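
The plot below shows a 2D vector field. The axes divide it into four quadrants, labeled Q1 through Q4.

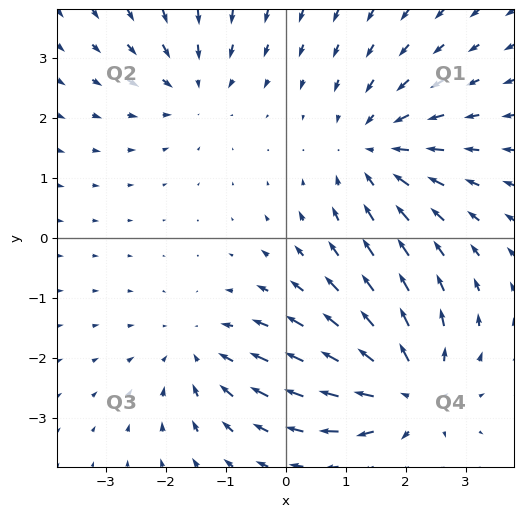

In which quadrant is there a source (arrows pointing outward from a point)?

Q4

The source sits at approximately (2.1, -2.6), which lies in quadrant Q4. The divergence there is about +5, positive as expected for a source.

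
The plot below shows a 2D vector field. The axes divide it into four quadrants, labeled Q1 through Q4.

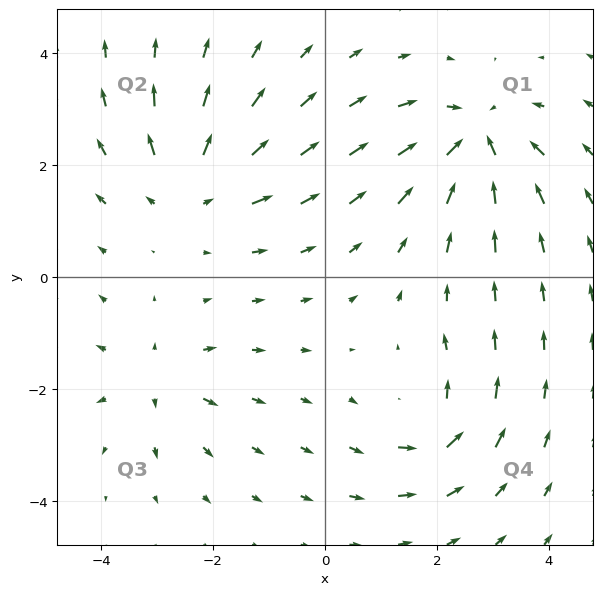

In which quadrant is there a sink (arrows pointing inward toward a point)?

Q1

The sink sits at approximately (2.7, 2.5), which lies in quadrant Q1. The divergence there is about -5, negative as expected for a sink.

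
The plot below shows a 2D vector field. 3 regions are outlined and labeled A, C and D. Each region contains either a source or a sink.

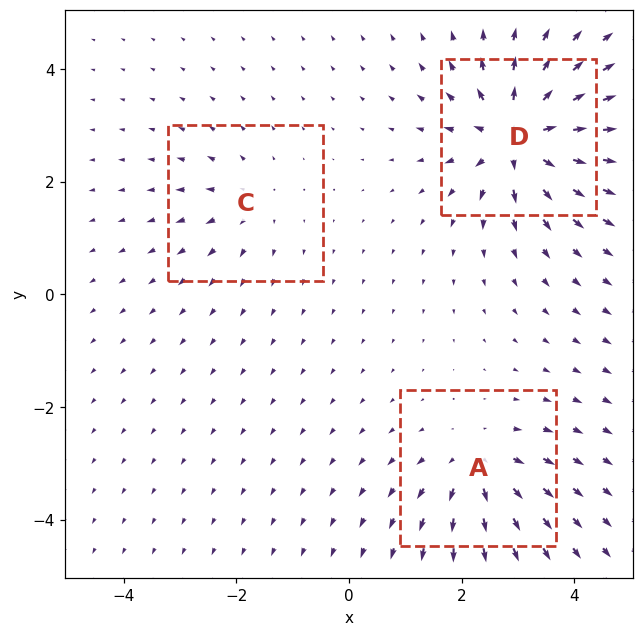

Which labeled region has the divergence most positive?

Divergence at each region's feature centre — A: about +4, C: about +3, D: about +6. Region D is most positive.

D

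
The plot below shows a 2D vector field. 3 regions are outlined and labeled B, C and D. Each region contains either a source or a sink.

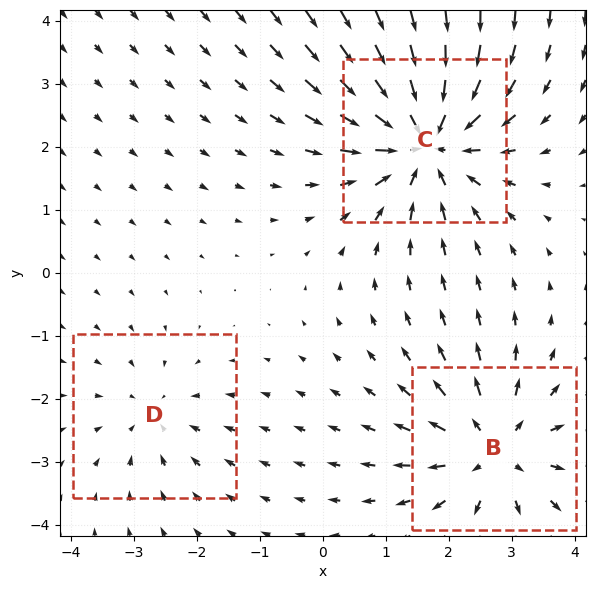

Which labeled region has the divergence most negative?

Divergence at each region's feature centre — B: about +4, C: about -5, D: about -2. Region C is most negative.

C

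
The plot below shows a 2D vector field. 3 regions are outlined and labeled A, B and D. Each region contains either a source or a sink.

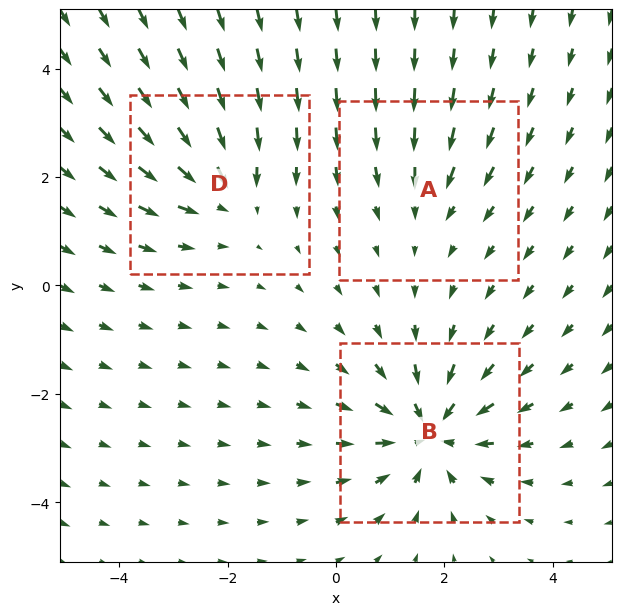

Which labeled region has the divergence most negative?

Divergence at each region's feature centre — A: about -2, B: about -5, D: about -3. Region B is most negative.

B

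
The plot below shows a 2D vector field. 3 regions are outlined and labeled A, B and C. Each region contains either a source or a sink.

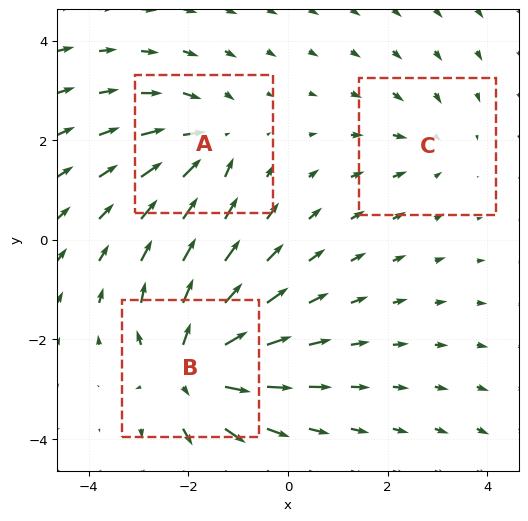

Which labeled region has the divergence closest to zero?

C

Divergence at each region's feature centre — A: about -3, B: about +5, C: about -2. Region C is closest to zero.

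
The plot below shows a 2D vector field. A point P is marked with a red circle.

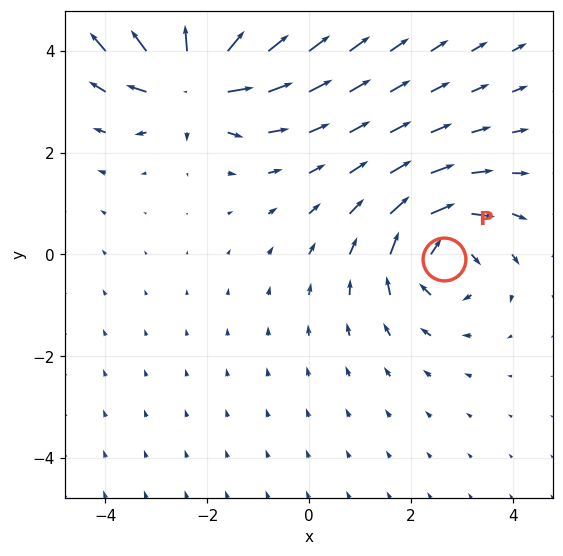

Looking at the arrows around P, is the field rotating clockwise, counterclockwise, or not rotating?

clockwise

Near P at (2.7, -0.1) the arrows circulate clockwise. The curl (z-component) there is about -5; negative curl means clockwise rotation.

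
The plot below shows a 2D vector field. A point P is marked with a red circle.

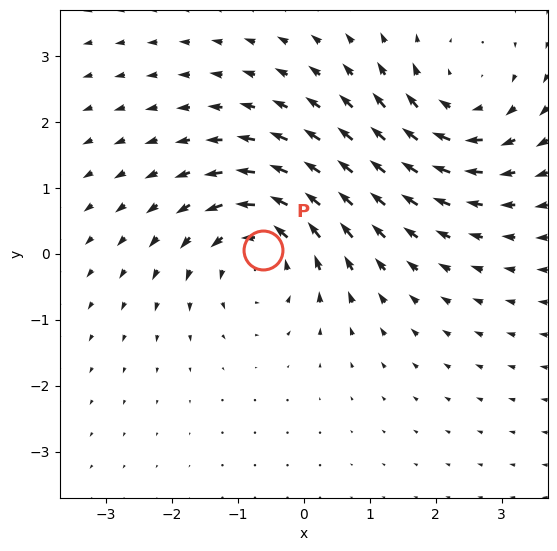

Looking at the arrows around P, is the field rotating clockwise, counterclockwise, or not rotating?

counterclockwise

Near P at (-0.6, 0.0) the arrows circulate counterclockwise. The curl (z-component) there is about +5; positive curl means counterclockwise rotation.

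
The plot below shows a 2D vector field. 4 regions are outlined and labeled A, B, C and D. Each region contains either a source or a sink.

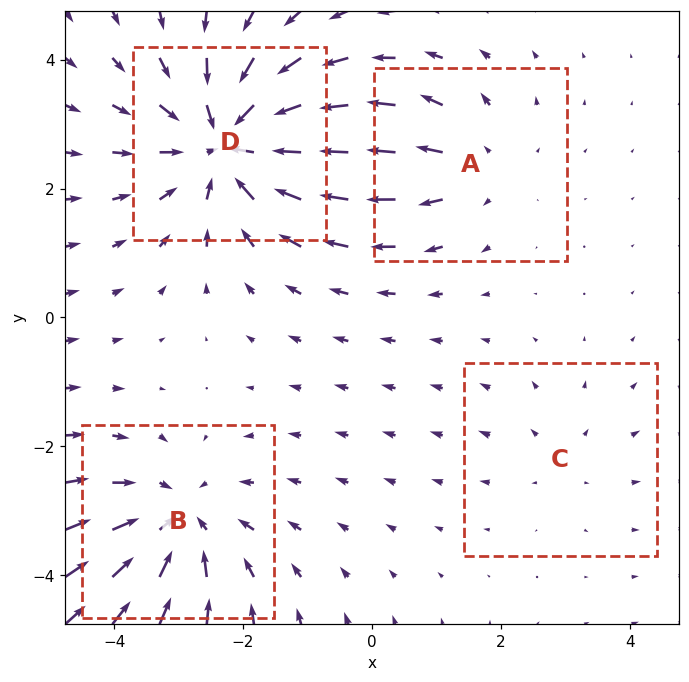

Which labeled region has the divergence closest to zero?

C

Divergence at each region's feature centre — A: about +3, B: about -4, C: about +2, D: about -6. Region C is closest to zero.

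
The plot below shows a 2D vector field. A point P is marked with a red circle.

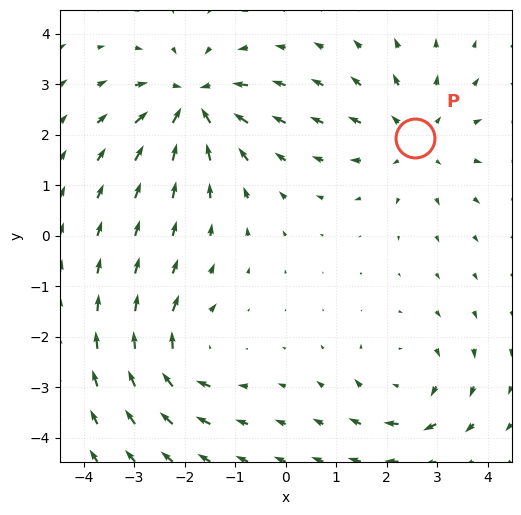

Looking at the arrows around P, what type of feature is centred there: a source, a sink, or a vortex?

At P (2.6, 1.9) the arrows spread outward. Divergence about +3, curl ≈0 — positive divergence with near-zero curl is a source.

source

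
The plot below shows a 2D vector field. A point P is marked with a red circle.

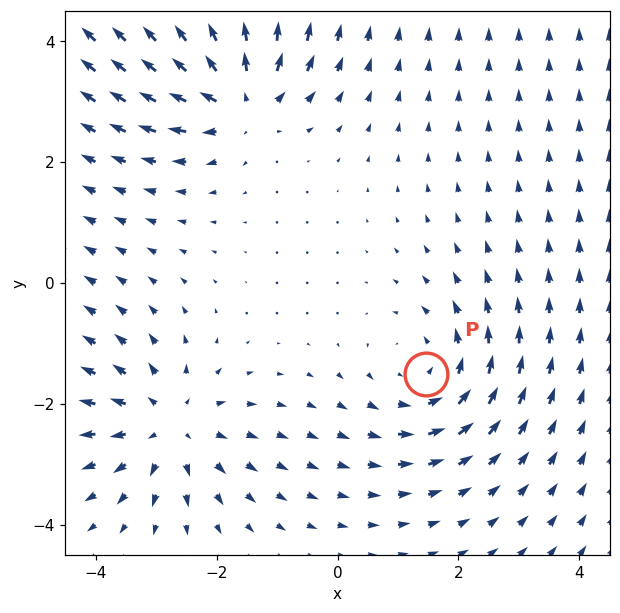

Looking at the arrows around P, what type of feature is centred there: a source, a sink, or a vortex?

At P (1.5, -1.5) the arrows circulate counterclockwise. Divergence ≈0, curl about +3 — near-zero divergence with nonzero curl is a vortex.

vortex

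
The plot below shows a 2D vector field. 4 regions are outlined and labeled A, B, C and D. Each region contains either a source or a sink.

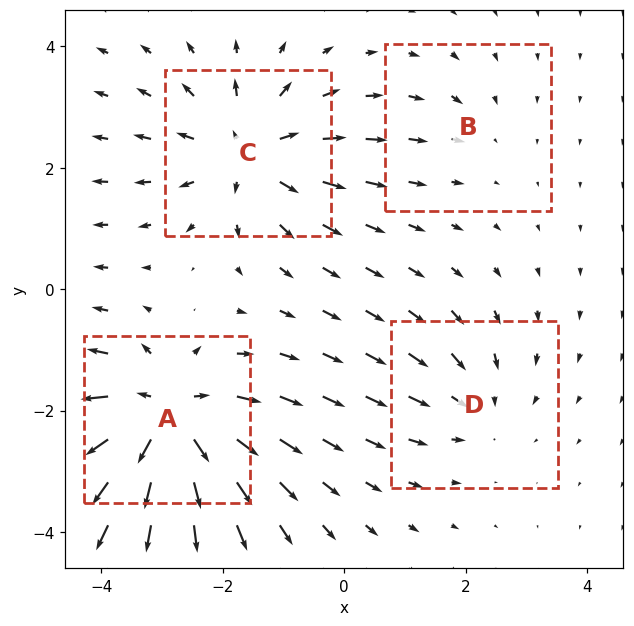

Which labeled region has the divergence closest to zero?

B

Divergence at each region's feature centre — A: about +7, B: about -2, C: about +5, D: about -3. Region B is closest to zero.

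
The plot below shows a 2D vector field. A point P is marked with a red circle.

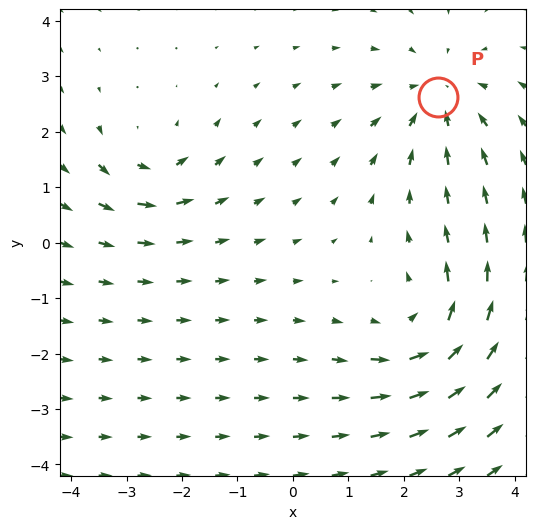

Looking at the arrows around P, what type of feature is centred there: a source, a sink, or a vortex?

At P (2.6, 2.6) the arrows converge inward. Divergence about -3, curl ≈0 — negative divergence with near-zero curl is a sink.

sink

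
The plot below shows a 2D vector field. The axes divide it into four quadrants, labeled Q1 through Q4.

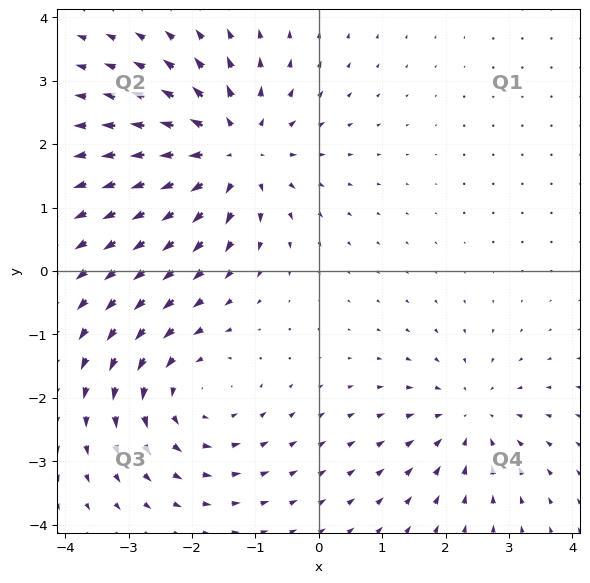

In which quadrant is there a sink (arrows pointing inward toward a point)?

The sink sits at approximately (2.4, -2.3), which lies in quadrant Q4. The divergence there is about -3, negative as expected for a sink.

Q4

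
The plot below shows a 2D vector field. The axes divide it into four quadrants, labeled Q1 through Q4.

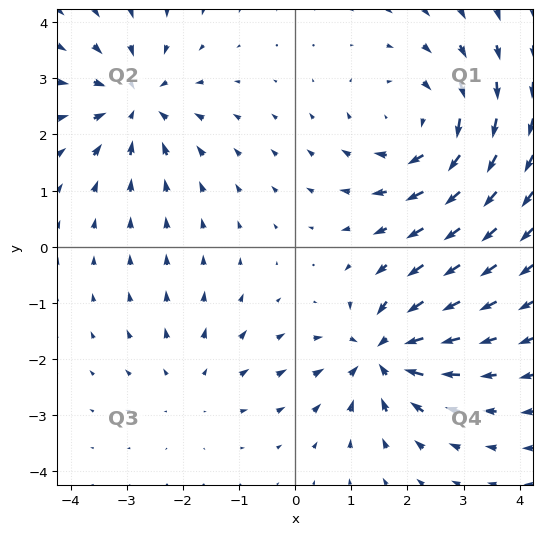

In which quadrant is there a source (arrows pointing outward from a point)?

The source sits at approximately (-1.8, -2.5), which lies in quadrant Q3. The divergence there is about +2, positive as expected for a source.

Q3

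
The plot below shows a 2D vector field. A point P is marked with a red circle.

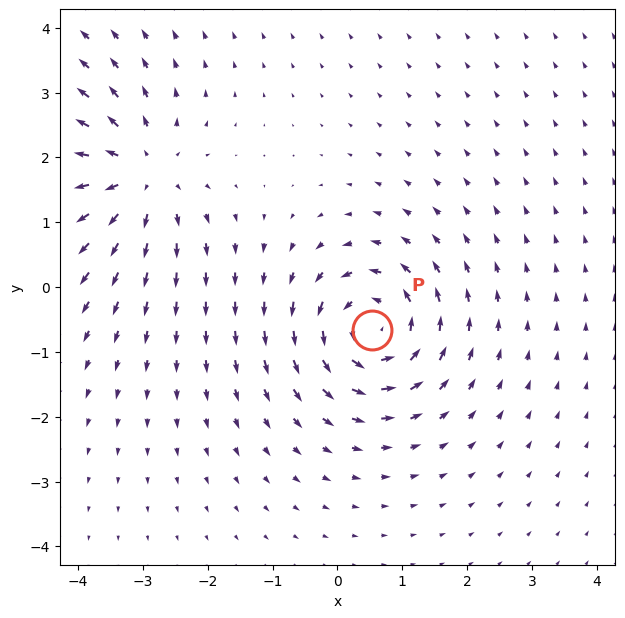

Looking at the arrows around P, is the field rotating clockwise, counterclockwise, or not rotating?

Near P at (0.5, -0.7) the arrows circulate counterclockwise. The curl (z-component) there is about +4; positive curl means counterclockwise rotation.

counterclockwise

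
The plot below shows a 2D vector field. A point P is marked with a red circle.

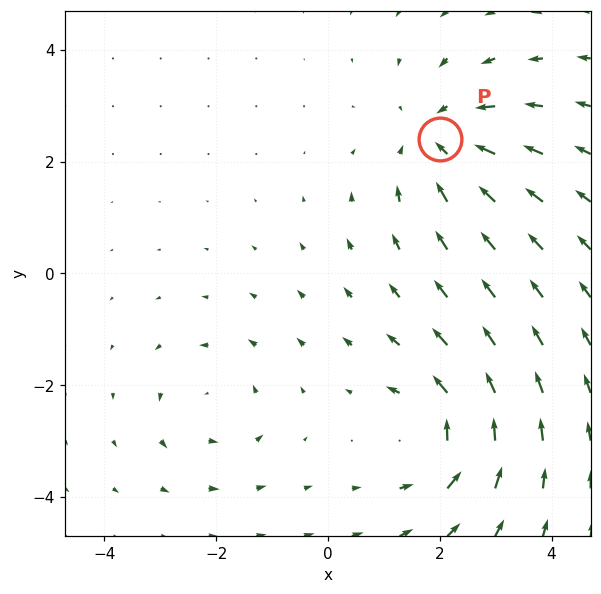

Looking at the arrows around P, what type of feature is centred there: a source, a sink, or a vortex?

At P (2.0, 2.4) the arrows converge inward. Divergence about -4, curl ≈0 — negative divergence with near-zero curl is a sink.

sink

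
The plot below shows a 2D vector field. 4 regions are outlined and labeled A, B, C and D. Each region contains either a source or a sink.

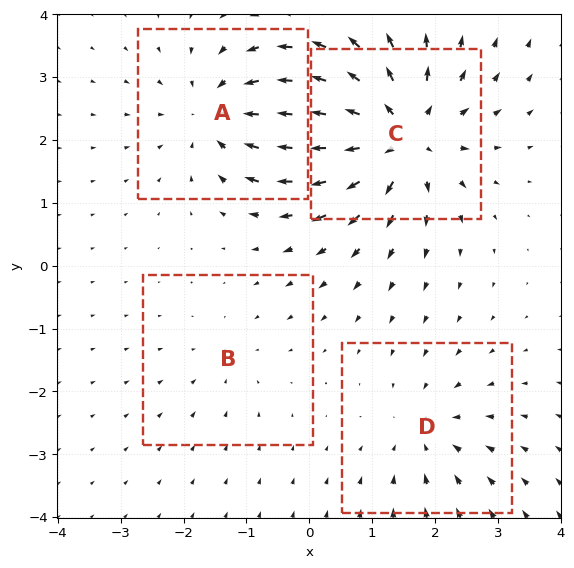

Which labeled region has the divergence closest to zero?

B

Divergence at each region's feature centre — A: about -5, B: about -2, C: about +7, D: about -3. Region B is closest to zero.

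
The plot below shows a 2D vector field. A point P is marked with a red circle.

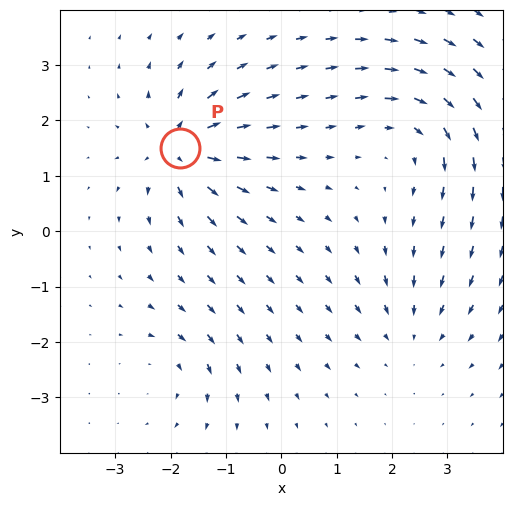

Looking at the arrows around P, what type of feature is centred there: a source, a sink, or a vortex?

At P (-1.8, 1.5) the arrows spread outward. Divergence about +7, curl ≈0 — positive divergence with near-zero curl is a source.

source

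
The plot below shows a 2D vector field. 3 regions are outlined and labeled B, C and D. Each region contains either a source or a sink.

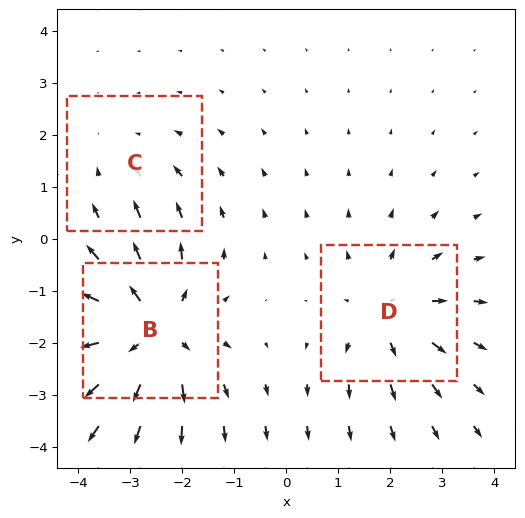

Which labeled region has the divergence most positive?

B

Divergence at each region's feature centre — B: about +4, C: about -2, D: about +3. Region B is most positive.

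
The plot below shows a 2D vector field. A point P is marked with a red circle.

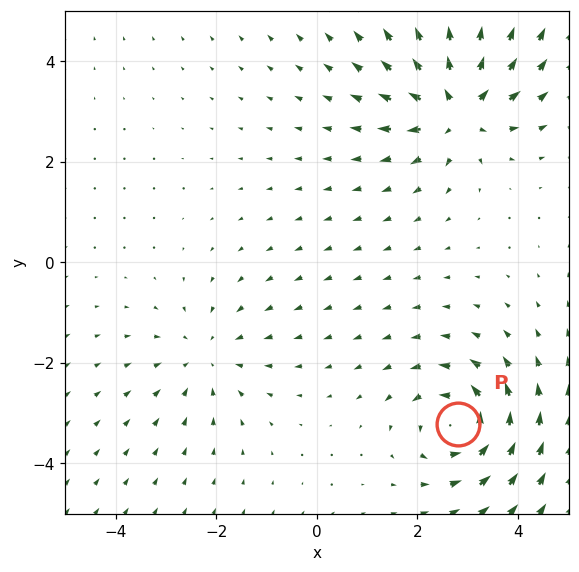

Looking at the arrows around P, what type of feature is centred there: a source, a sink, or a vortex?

At P (2.8, -3.2) the arrows circulate counterclockwise. Divergence ≈0, curl about +4 — near-zero divergence with nonzero curl is a vortex.

vortex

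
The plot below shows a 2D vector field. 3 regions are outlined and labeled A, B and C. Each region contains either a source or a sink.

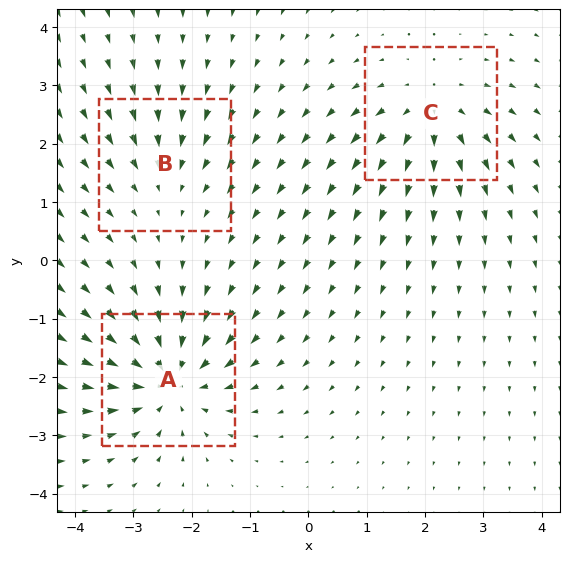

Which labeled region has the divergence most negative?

Divergence at each region's feature centre — A: about -6, B: about -2, C: about +4. Region A is most negative.

A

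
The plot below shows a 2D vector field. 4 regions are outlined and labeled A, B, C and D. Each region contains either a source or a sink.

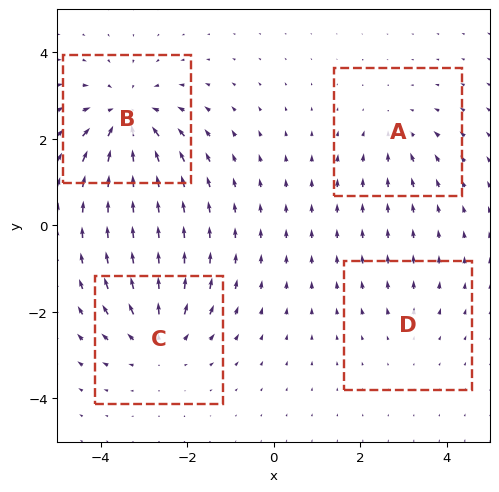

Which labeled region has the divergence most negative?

Divergence at each region's feature centre — A: about -3, B: about -6, C: about +5, D: about +2. Region B is most negative.

B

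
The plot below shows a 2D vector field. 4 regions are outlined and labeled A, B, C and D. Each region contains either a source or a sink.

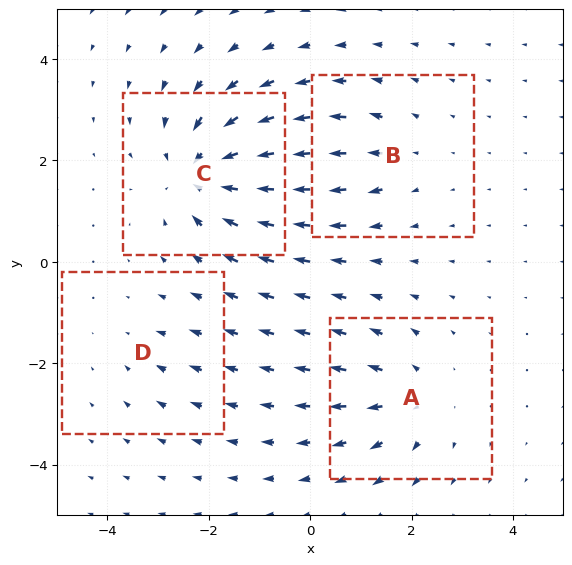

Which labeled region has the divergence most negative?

C

Divergence at each region's feature centre — A: about +4, B: about +3, C: about -7, D: about -2. Region C is most negative.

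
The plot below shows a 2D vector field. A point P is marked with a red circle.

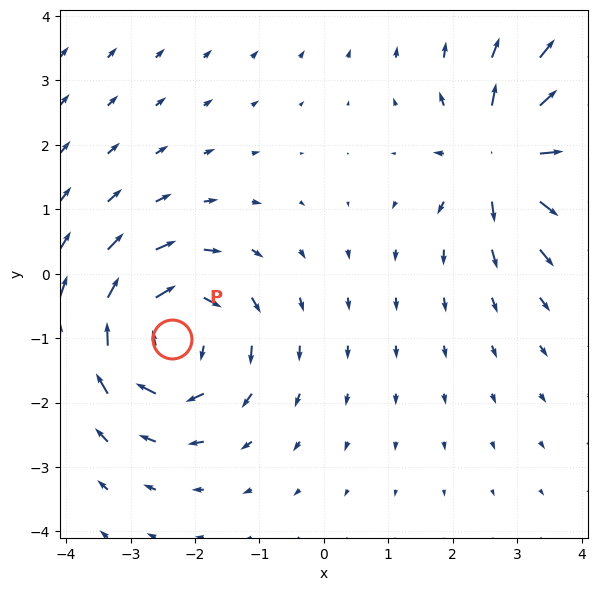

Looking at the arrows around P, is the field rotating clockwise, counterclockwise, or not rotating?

clockwise

Near P at (-2.4, -1.0) the arrows circulate clockwise. The curl (z-component) there is about -5; negative curl means clockwise rotation.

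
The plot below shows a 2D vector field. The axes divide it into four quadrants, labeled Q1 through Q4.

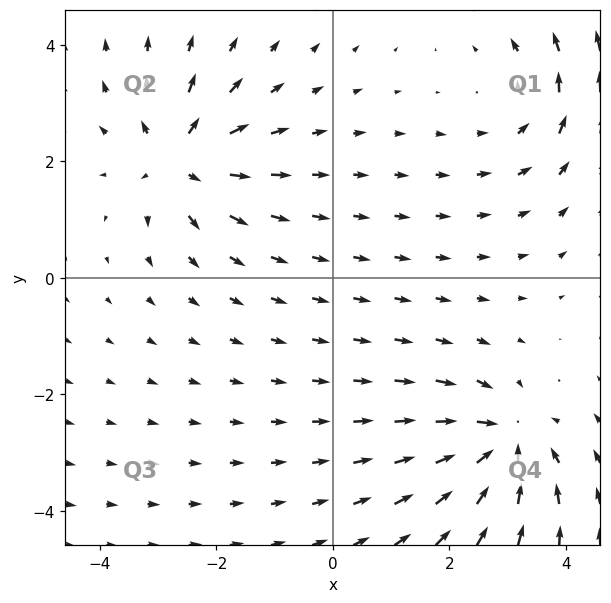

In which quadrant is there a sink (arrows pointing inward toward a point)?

The sink sits at approximately (2.9, -2.8), which lies in quadrant Q4. The divergence there is about -5, negative as expected for a sink.

Q4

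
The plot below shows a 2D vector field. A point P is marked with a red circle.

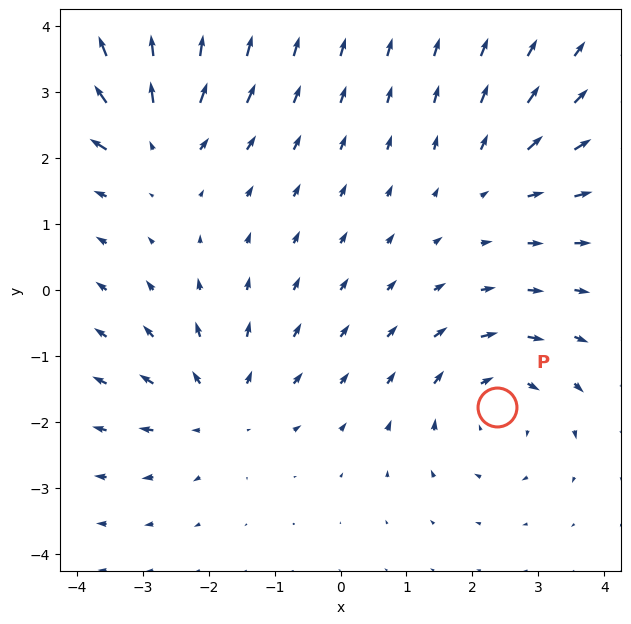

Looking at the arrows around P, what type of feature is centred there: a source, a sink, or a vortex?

At P (2.4, -1.8) the arrows circulate clockwise. Divergence ≈0, curl about -4 — near-zero divergence with nonzero curl is a vortex.

vortex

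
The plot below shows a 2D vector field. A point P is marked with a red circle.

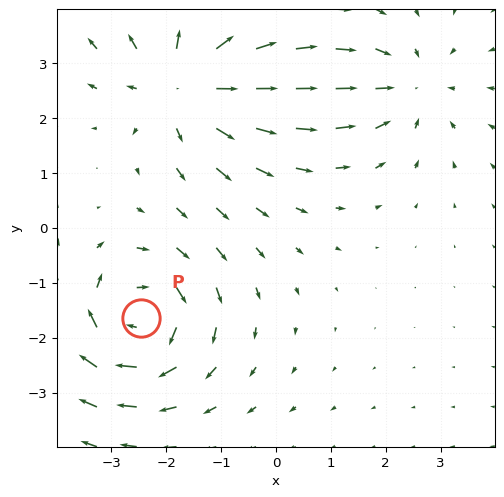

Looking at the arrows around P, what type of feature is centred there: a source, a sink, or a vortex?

At P (-2.5, -1.6) the arrows circulate clockwise. Divergence ≈0, curl about -5 — near-zero divergence with nonzero curl is a vortex.

vortex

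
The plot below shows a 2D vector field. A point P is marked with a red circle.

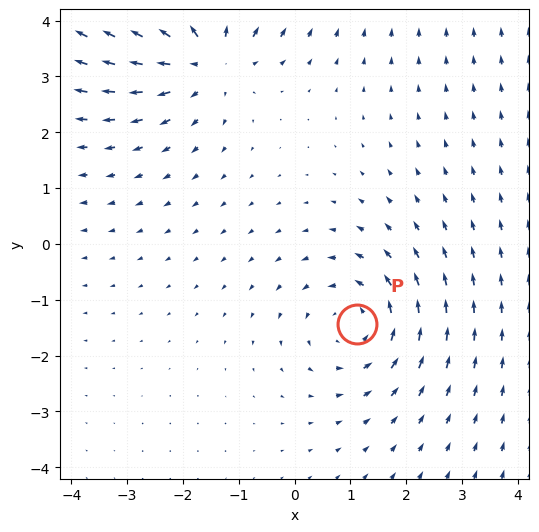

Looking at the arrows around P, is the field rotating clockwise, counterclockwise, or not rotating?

counterclockwise

Near P at (1.1, -1.4) the arrows circulate counterclockwise. The curl (z-component) there is about +3; positive curl means counterclockwise rotation.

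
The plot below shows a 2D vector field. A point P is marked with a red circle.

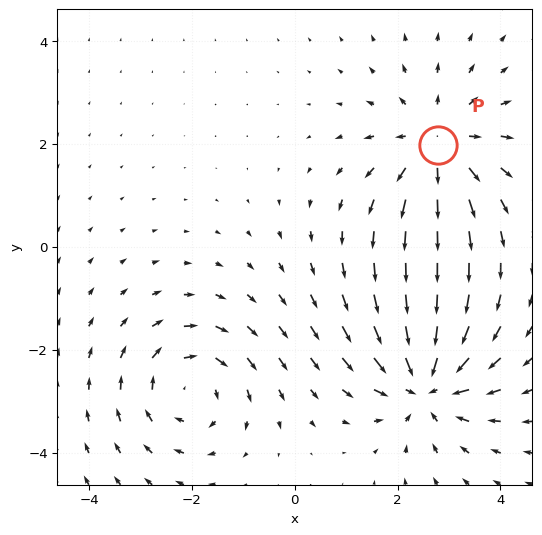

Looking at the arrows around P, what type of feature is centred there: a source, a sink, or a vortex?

At P (2.8, 2.0) the arrows spread outward. Divergence about +4, curl ≈0 — positive divergence with near-zero curl is a source.

source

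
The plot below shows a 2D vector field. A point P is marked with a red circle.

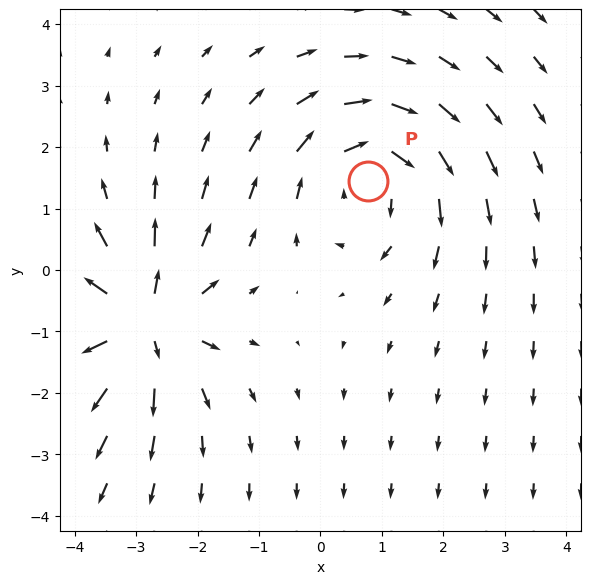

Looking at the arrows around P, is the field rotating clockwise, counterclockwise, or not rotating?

clockwise

Near P at (0.8, 1.5) the arrows circulate clockwise. The curl (z-component) there is about -3; negative curl means clockwise rotation.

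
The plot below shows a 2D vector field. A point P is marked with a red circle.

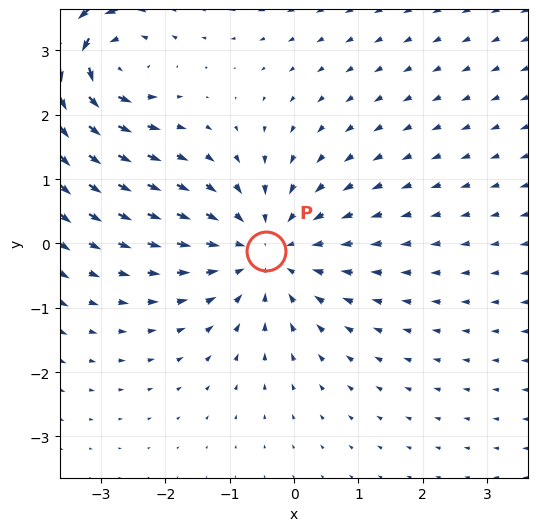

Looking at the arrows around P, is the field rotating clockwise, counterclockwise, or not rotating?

not rotating

Near P at (-0.4, -0.1) the arrows show no circulation. The curl there is ≈0.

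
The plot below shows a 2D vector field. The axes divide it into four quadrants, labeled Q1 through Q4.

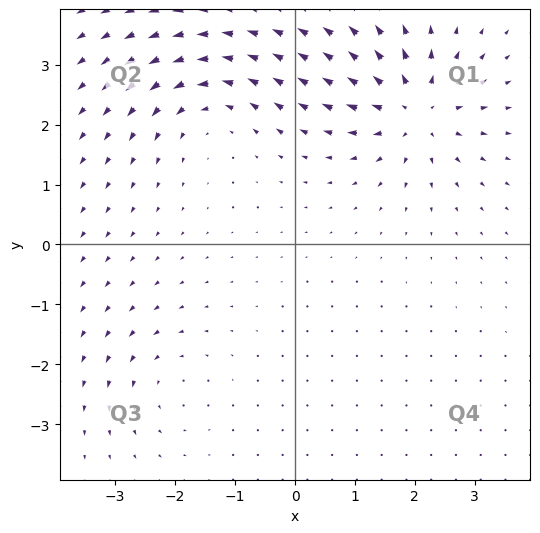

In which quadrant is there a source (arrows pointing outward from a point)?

The source sits at approximately (2.0, 2.2), which lies in quadrant Q1. The divergence there is about +6, positive as expected for a source.

Q1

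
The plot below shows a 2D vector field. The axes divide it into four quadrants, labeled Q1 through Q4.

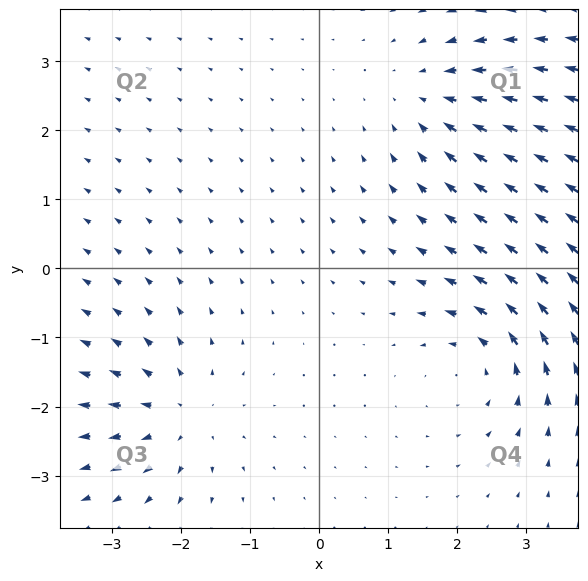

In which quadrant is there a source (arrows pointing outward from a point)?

The source sits at approximately (-2.0, -2.1), which lies in quadrant Q3. The divergence there is about +3, positive as expected for a source.

Q3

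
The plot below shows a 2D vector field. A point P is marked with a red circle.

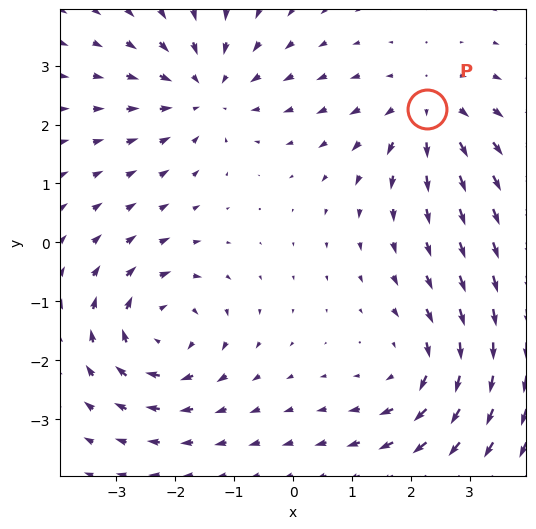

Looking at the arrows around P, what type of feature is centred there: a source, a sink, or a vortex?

source

At P (2.3, 2.3) the arrows spread outward. Divergence about +4, curl ≈0 — positive divergence with near-zero curl is a source.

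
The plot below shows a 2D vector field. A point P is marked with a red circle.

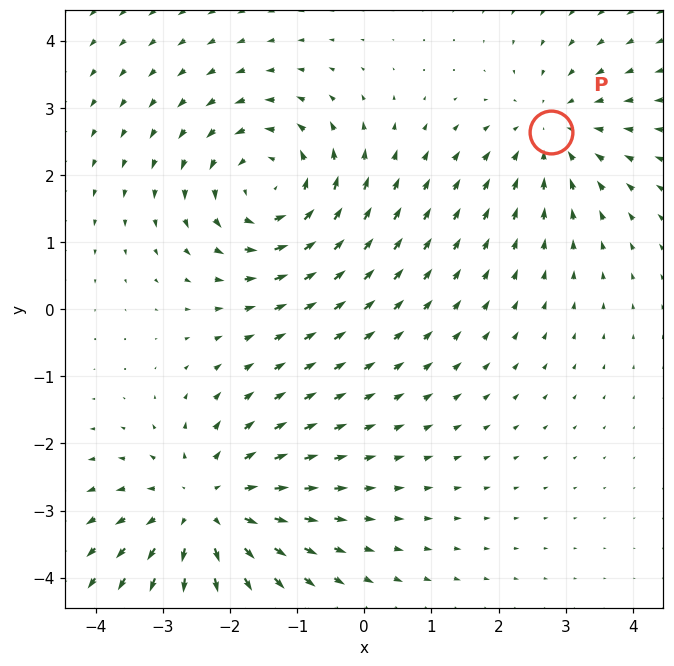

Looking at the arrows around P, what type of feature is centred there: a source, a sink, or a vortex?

At P (2.8, 2.6) the arrows converge inward. Divergence about -3, curl ≈0 — negative divergence with near-zero curl is a sink.

sink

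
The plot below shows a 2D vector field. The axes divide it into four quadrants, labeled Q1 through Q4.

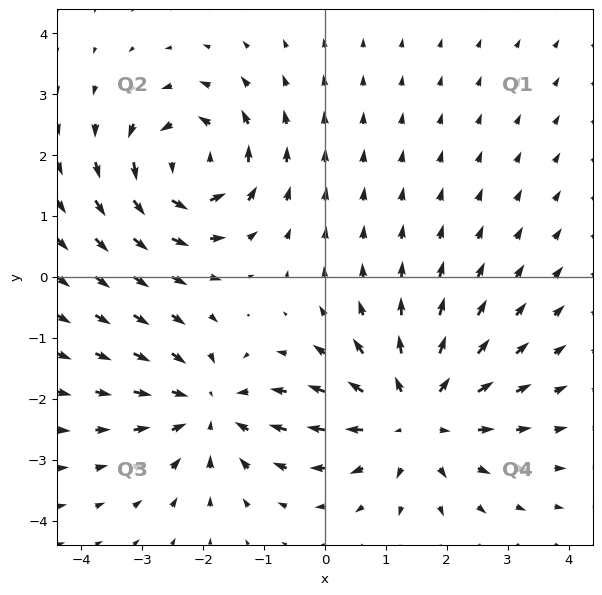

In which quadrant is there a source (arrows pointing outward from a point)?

The source sits at approximately (1.5, -2.3), which lies in quadrant Q4. The divergence there is about +3, positive as expected for a source.

Q4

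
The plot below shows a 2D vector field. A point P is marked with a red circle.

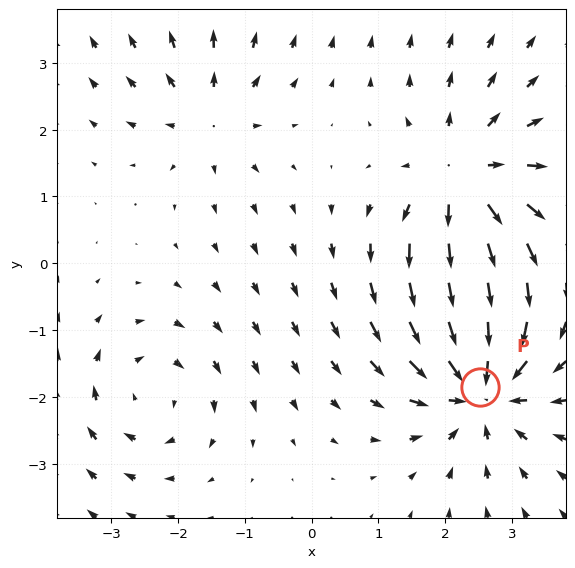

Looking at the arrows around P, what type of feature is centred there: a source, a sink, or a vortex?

sink

At P (2.5, -1.9) the arrows converge inward. Divergence about -7, curl ≈0 — negative divergence with near-zero curl is a sink.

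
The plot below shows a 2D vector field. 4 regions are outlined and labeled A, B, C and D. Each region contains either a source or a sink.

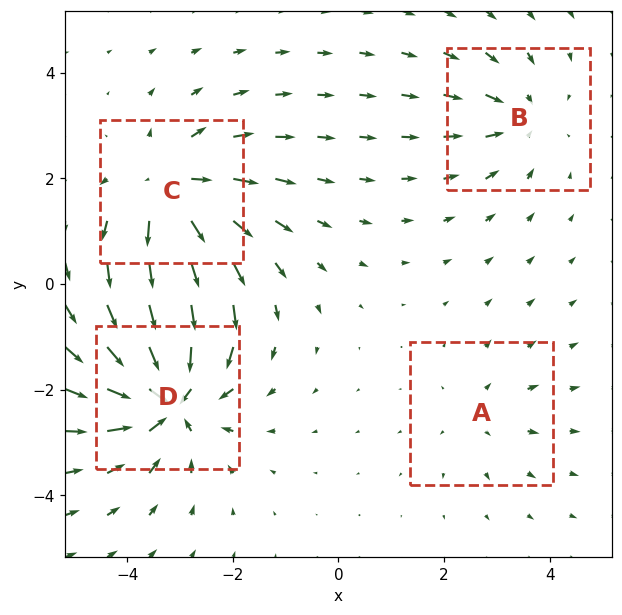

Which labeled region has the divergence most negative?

D

Divergence at each region's feature centre — A: about +2, B: about -3, C: about +6, D: about -7. Region D is most negative.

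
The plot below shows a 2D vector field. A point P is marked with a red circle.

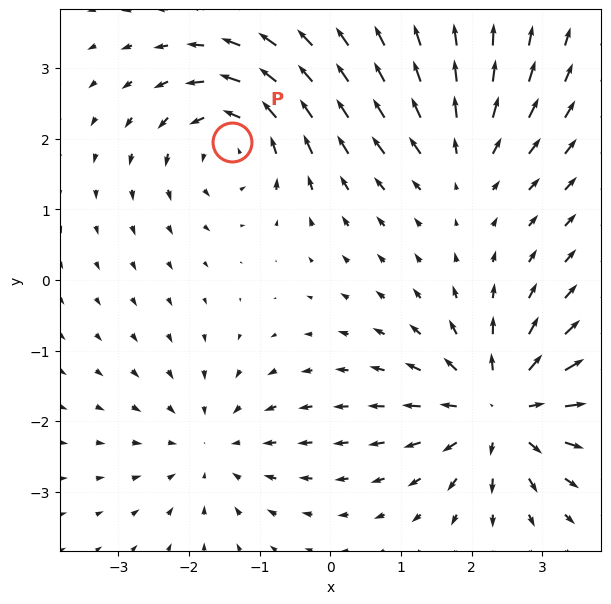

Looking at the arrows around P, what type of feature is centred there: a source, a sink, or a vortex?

At P (-1.4, 2.0) the arrows circulate counterclockwise. Divergence ≈0, curl about +4 — near-zero divergence with nonzero curl is a vortex.

vortex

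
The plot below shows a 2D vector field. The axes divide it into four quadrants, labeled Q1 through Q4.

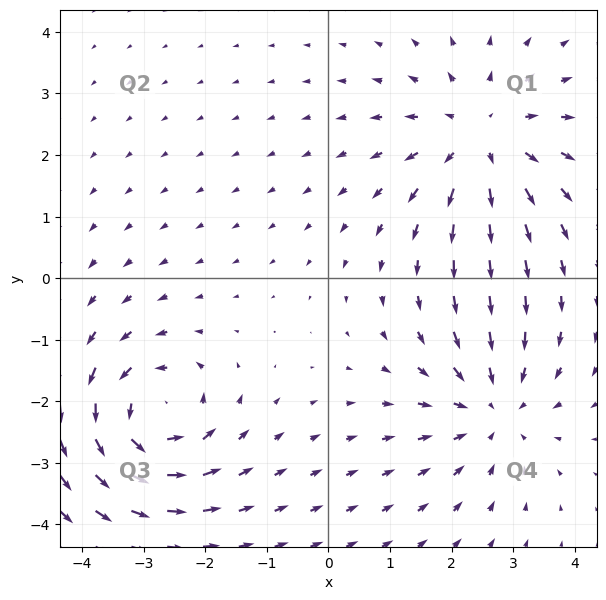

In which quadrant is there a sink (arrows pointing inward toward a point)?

Q4

The sink sits at approximately (2.7, -2.1), which lies in quadrant Q4. The divergence there is about -3, negative as expected for a sink.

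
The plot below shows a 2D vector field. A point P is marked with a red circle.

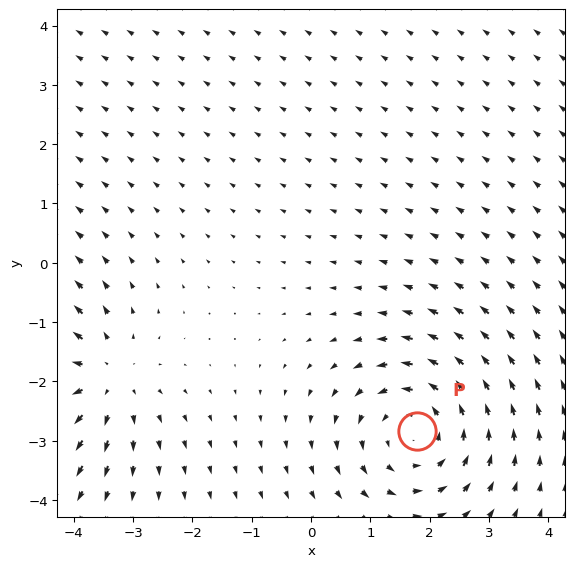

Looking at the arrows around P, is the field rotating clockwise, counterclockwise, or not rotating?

Near P at (1.8, -2.8) the arrows circulate counterclockwise. The curl (z-component) there is about +4; positive curl means counterclockwise rotation.

counterclockwise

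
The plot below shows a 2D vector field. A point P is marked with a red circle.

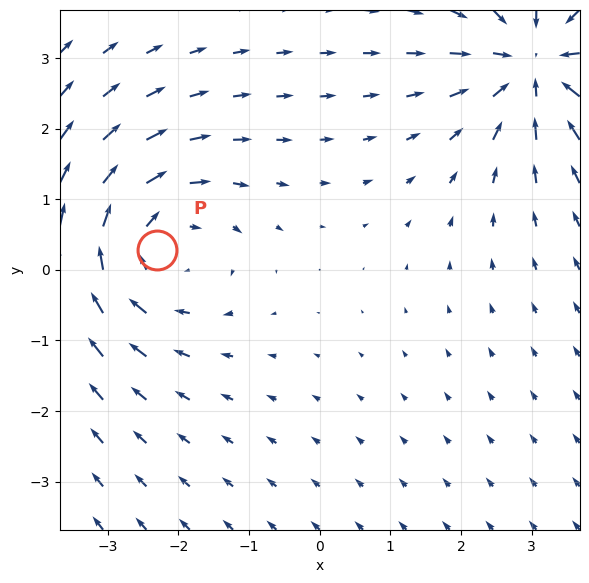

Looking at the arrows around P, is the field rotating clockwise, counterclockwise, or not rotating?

Near P at (-2.3, 0.3) the arrows circulate clockwise. The curl (z-component) there is about -4; negative curl means clockwise rotation.

clockwise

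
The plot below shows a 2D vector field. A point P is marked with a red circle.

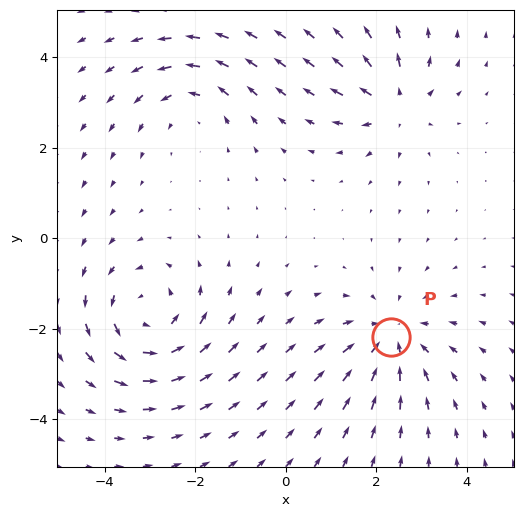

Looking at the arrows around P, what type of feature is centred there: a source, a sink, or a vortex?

At P (2.3, -2.2) the arrows converge inward. Divergence about -4, curl ≈0 — negative divergence with near-zero curl is a sink.

sink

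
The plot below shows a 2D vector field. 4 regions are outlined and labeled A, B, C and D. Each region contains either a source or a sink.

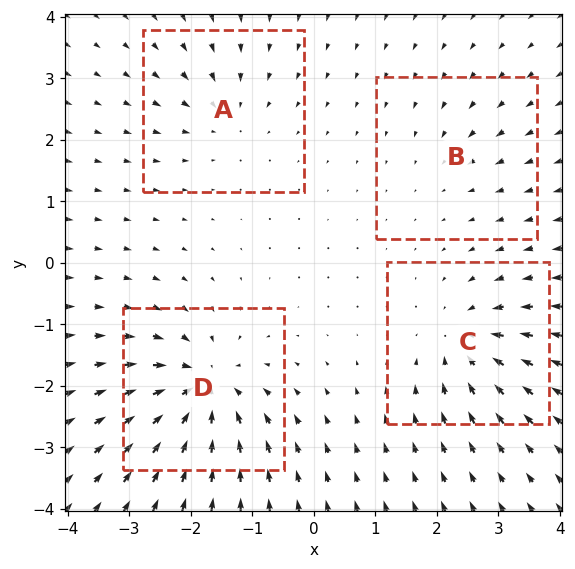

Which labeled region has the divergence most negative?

D

Divergence at each region's feature centre — A: about -4, B: about -2, C: about -6, D: about -8. Region D is most negative.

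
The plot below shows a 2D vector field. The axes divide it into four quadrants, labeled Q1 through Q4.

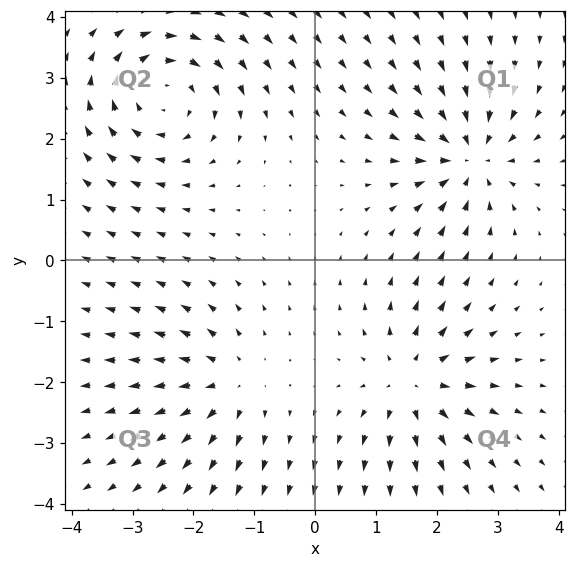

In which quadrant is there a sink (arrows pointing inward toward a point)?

Q1

The sink sits at approximately (2.5, 1.7), which lies in quadrant Q1. The divergence there is about -5, negative as expected for a sink.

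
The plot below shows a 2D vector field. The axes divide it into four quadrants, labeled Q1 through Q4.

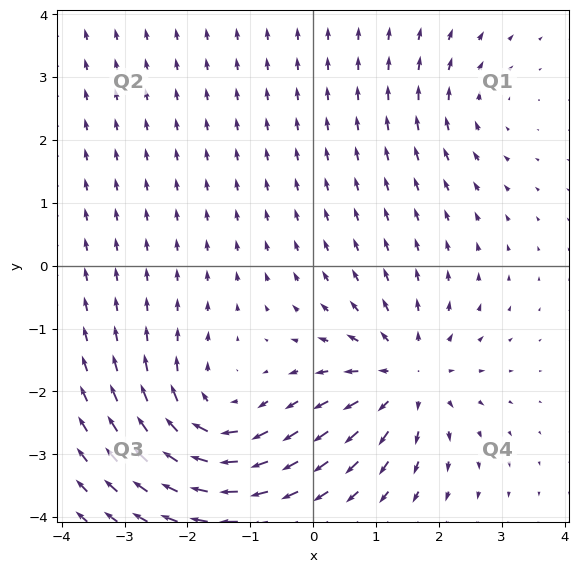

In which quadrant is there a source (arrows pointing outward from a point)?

Q4

The source sits at approximately (1.5, -1.8), which lies in quadrant Q4. The divergence there is about +5, positive as expected for a source.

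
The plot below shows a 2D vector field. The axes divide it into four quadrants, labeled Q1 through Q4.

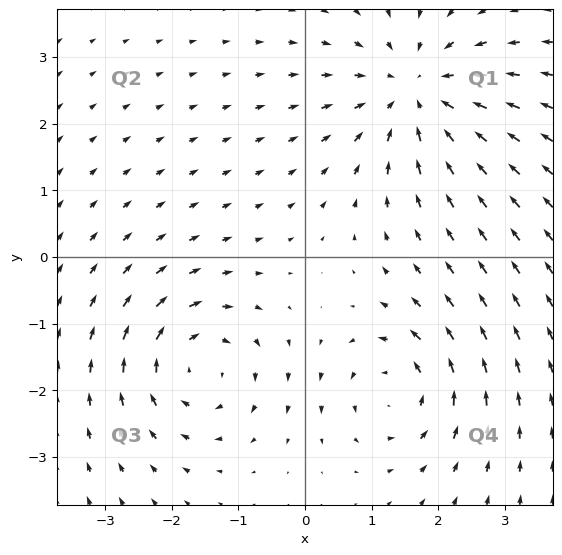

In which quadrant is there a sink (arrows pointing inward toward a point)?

Q1

The sink sits at approximately (1.7, 2.5), which lies in quadrant Q1. The divergence there is about -4, negative as expected for a sink.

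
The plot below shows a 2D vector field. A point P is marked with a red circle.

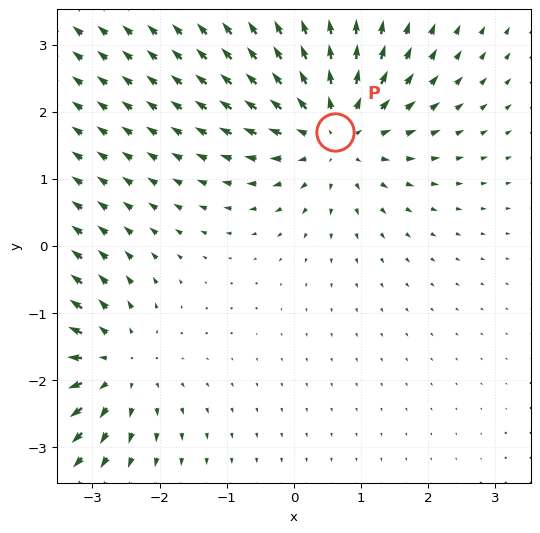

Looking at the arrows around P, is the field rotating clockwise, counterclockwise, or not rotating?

Near P at (0.6, 1.7) the arrows show no circulation. The curl there is ≈0.

not rotating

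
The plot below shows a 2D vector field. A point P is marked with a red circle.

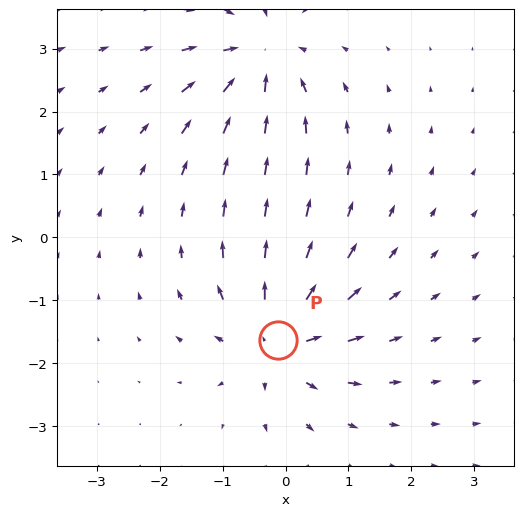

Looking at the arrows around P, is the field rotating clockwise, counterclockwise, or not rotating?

Near P at (-0.1, -1.6) the arrows show no circulation. The curl there is ≈0.

not rotating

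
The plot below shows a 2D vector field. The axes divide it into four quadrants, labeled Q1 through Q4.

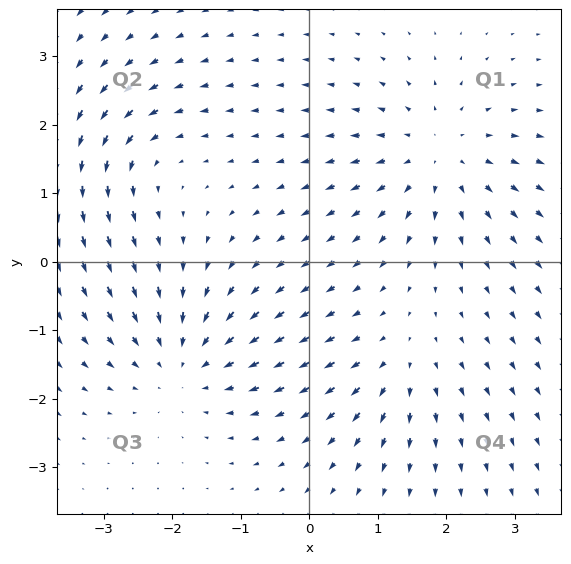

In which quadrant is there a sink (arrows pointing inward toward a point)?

Q3

The sink sits at approximately (-1.8, -1.5), which lies in quadrant Q3. The divergence there is about -4, negative as expected for a sink.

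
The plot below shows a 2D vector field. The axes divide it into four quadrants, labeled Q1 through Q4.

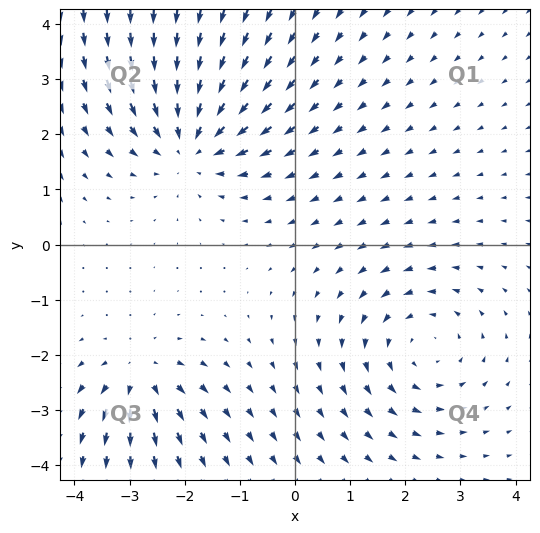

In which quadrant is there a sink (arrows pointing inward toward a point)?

Q2

The sink sits at approximately (-1.9, 1.9), which lies in quadrant Q2. The divergence there is about -4, negative as expected for a sink.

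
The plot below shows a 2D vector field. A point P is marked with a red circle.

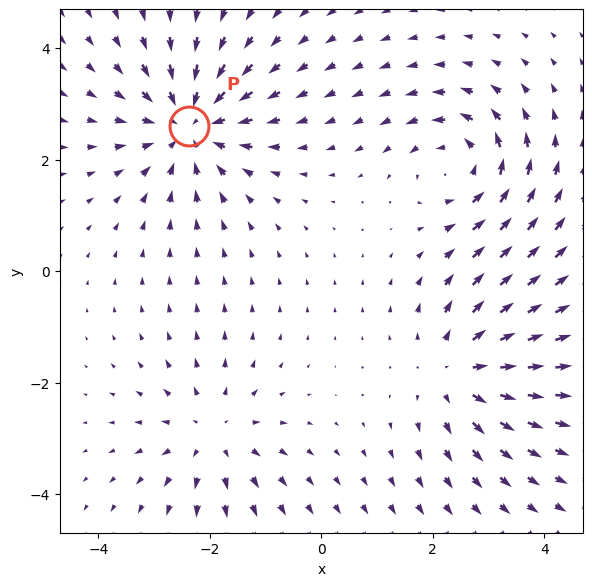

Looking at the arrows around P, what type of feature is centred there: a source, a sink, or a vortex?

At P (-2.4, 2.6) the arrows converge inward. Divergence about -5, curl ≈0 — negative divergence with near-zero curl is a sink.

sink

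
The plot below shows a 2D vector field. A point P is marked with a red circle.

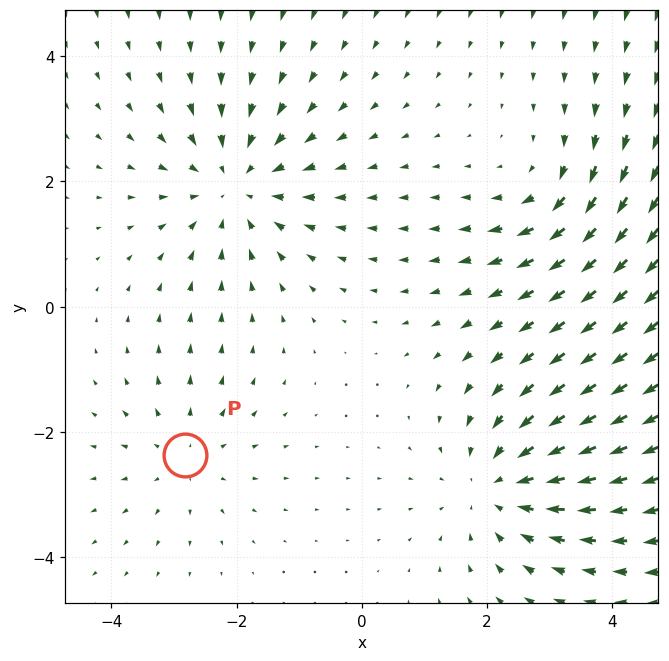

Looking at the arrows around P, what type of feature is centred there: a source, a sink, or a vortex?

source

At P (-2.8, -2.4) the arrows spread outward. Divergence about +2, curl ≈0 — positive divergence with near-zero curl is a source.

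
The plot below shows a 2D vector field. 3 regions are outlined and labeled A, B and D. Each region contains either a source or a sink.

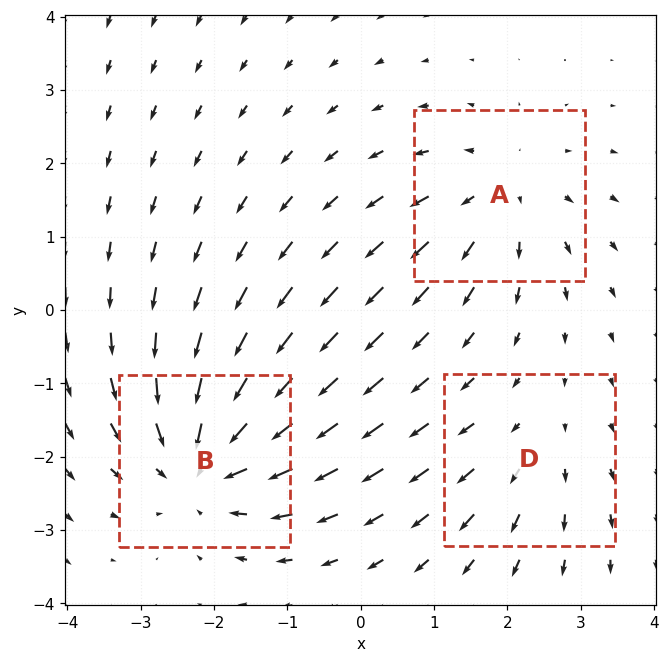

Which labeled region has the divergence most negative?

Divergence at each region's feature centre — A: about +3, B: about -4, D: about +2. Region B is most negative.

B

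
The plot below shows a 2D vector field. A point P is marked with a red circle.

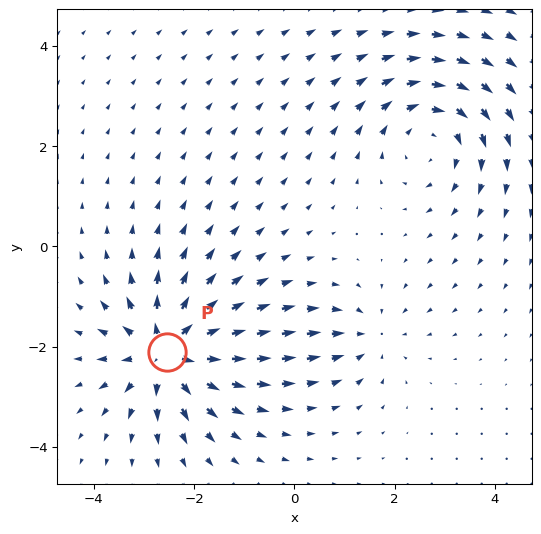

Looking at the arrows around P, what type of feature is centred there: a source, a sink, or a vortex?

At P (-2.5, -2.1) the arrows spread outward. Divergence about +6, curl ≈0 — positive divergence with near-zero curl is a source.

source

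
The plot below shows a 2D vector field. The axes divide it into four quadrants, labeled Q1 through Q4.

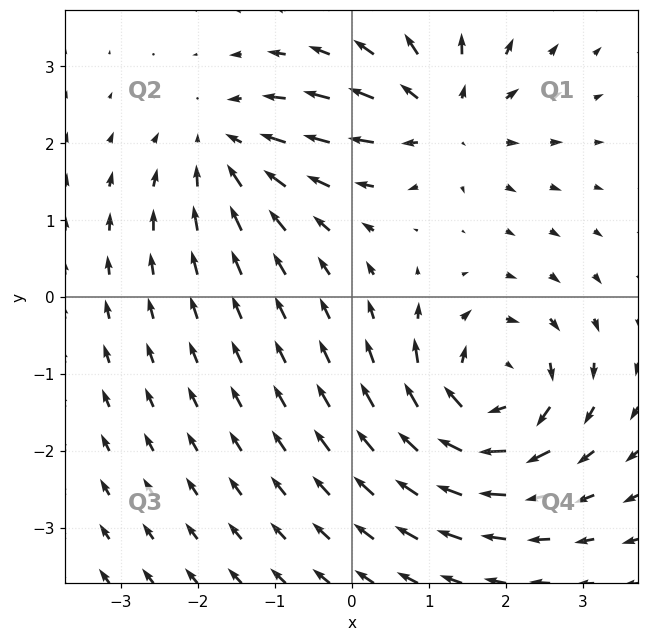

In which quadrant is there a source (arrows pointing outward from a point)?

Q1

The source sits at approximately (1.2, 2.3), which lies in quadrant Q1. The divergence there is about +4, positive as expected for a source.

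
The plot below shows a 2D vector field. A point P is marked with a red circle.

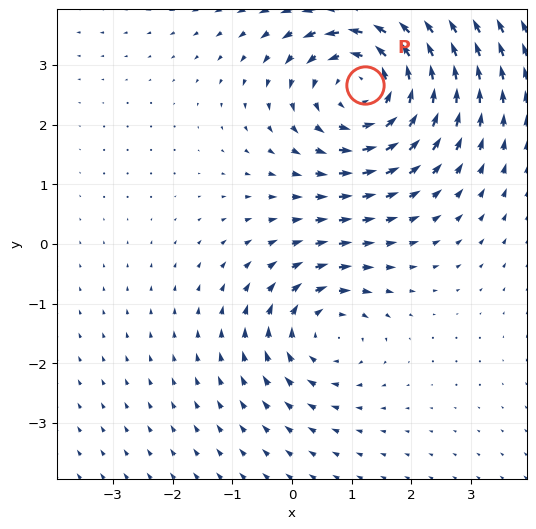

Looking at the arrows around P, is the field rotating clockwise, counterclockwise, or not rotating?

counterclockwise

Near P at (1.2, 2.7) the arrows circulate counterclockwise. The curl (z-component) there is about +4; positive curl means counterclockwise rotation.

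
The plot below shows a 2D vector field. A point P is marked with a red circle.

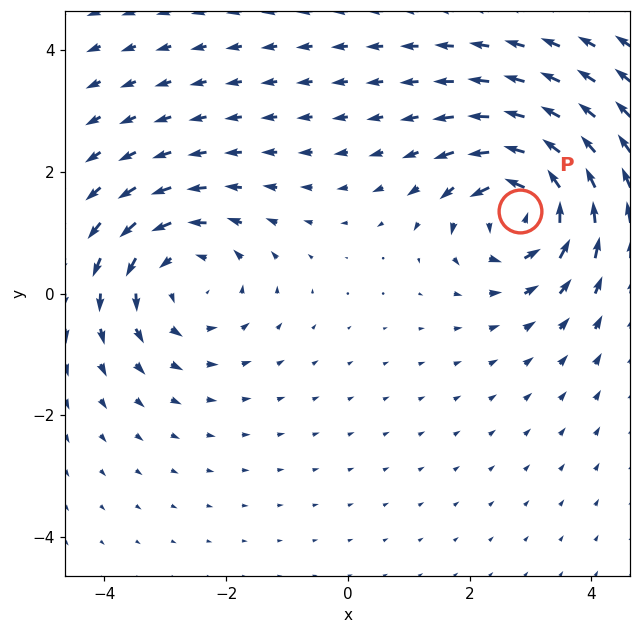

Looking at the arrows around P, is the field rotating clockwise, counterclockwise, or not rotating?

counterclockwise

Near P at (2.8, 1.4) the arrows circulate counterclockwise. The curl (z-component) there is about +7; positive curl means counterclockwise rotation.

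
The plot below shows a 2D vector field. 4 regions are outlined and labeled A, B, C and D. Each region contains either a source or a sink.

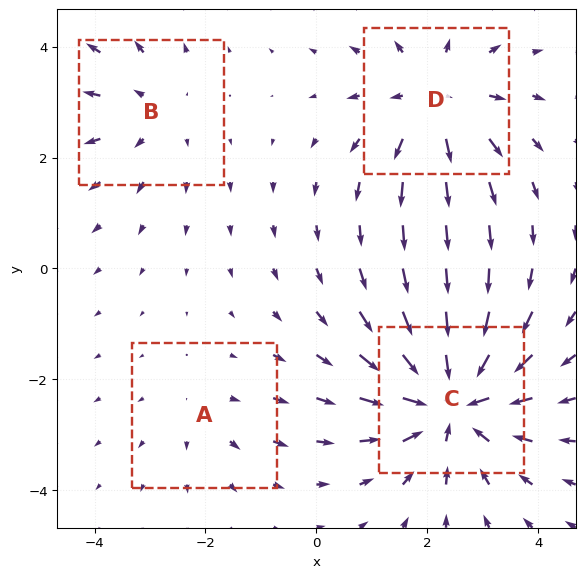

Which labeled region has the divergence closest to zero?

A

Divergence at each region's feature centre — A: about +2, B: about +3, C: about -6, D: about +4. Region A is closest to zero.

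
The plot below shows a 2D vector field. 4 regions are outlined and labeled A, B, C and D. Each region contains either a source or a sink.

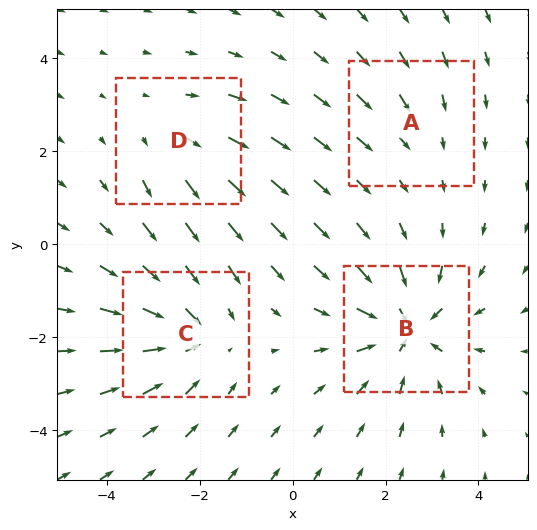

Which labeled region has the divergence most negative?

B

Divergence at each region's feature centre — A: about -2, B: about -6, C: about -4, D: about +3. Region B is most negative.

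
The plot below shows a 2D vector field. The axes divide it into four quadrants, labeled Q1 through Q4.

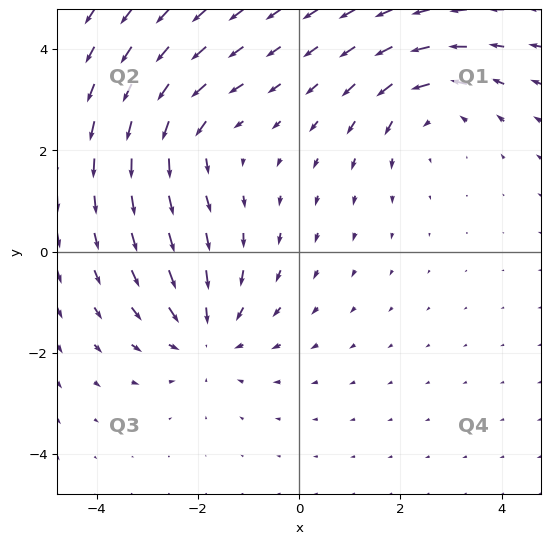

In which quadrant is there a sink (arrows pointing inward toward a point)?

Q3

The sink sits at approximately (-1.8, -1.6), which lies in quadrant Q3. The divergence there is about -3, negative as expected for a sink.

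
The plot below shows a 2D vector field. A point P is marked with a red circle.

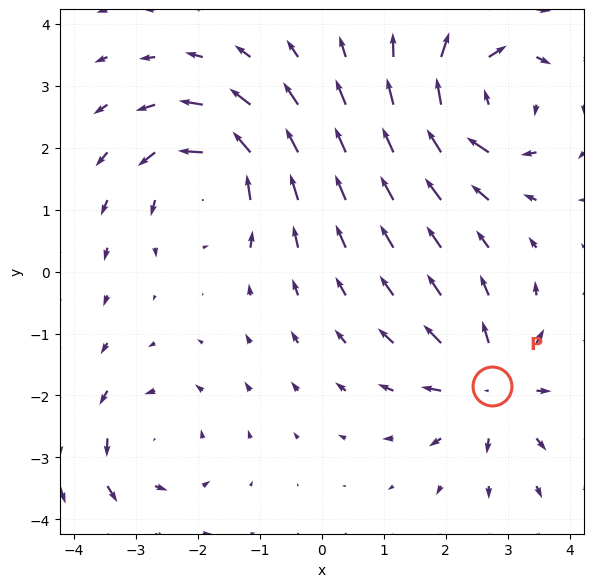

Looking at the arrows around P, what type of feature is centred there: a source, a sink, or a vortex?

source

At P (2.7, -1.8) the arrows spread outward. Divergence about +5, curl ≈0 — positive divergence with near-zero curl is a source.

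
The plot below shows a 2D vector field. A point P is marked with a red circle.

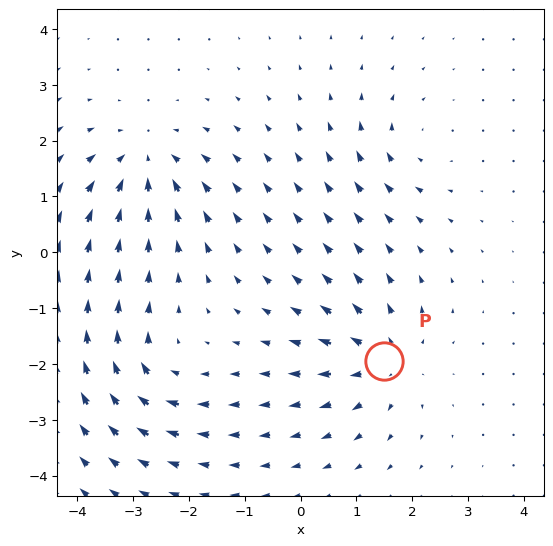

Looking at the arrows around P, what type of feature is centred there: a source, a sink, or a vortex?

At P (1.5, -1.9) the arrows spread outward. Divergence about +5, curl ≈0 — positive divergence with near-zero curl is a source.

source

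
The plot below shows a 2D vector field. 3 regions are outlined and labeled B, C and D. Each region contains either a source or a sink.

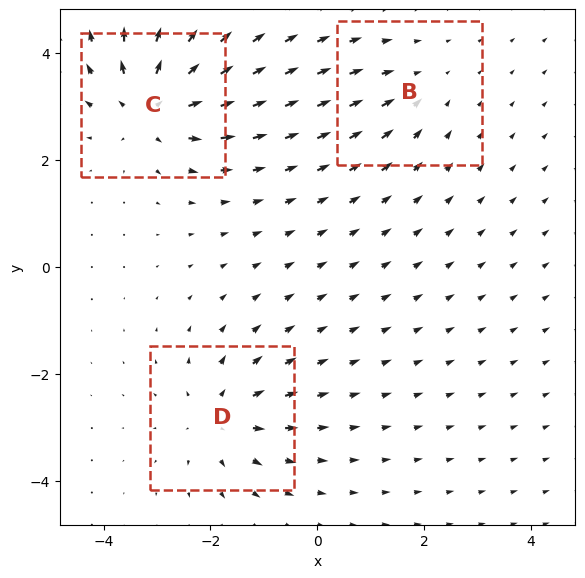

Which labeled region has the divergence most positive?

C

Divergence at each region's feature centre — B: about -2, C: about +5, D: about +4. Region C is most positive.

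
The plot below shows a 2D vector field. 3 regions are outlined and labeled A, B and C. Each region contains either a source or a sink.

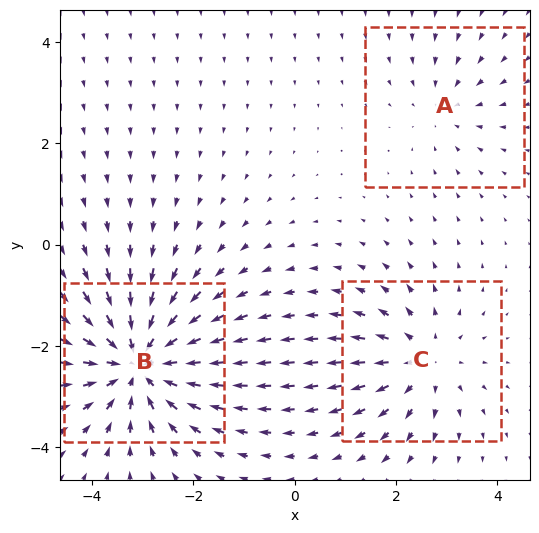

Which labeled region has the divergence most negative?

Divergence at each region's feature centre — A: about -2, B: about -5, C: about +3. Region B is most negative.

B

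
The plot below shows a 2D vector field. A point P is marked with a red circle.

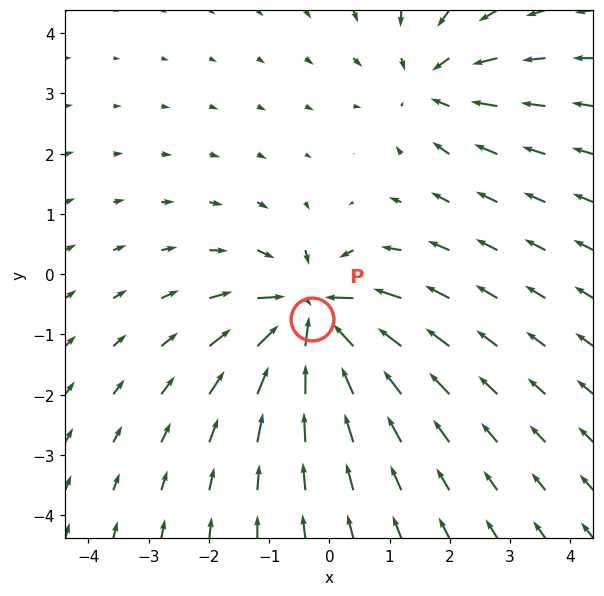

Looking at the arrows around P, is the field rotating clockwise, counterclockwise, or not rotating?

Near P at (-0.3, -0.7) the arrows show no circulation. The curl there is ≈0.

not rotating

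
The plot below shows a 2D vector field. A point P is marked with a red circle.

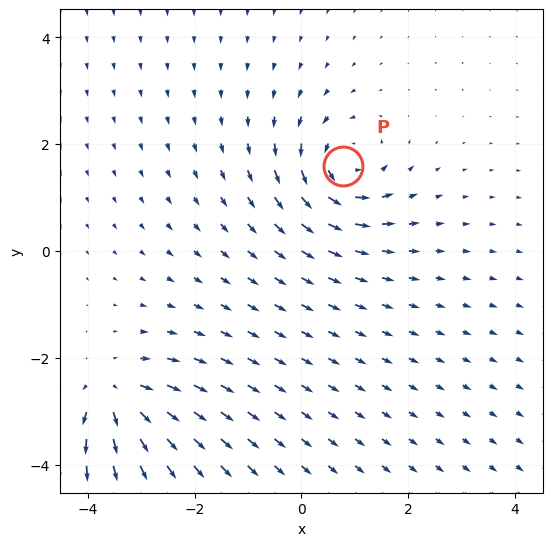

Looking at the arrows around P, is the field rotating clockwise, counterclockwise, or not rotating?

Near P at (0.8, 1.6) the arrows circulate counterclockwise. The curl (z-component) there is about +5; positive curl means counterclockwise rotation.

counterclockwise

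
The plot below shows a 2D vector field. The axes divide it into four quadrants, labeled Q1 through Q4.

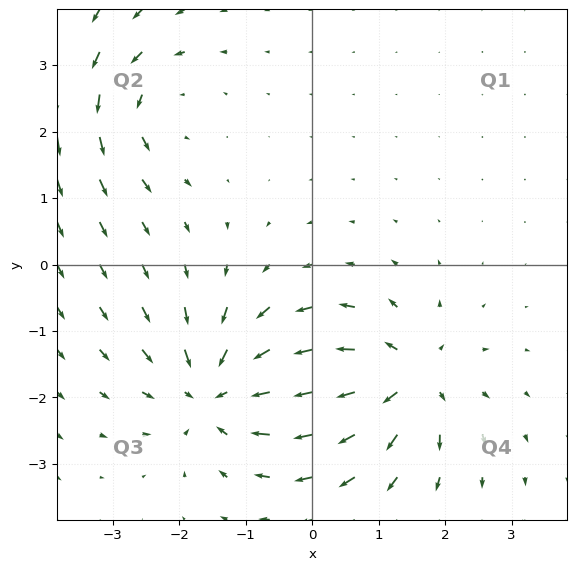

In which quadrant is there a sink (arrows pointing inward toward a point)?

Q3

The sink sits at approximately (-1.4, -1.9), which lies in quadrant Q3. The divergence there is about -5, negative as expected for a sink.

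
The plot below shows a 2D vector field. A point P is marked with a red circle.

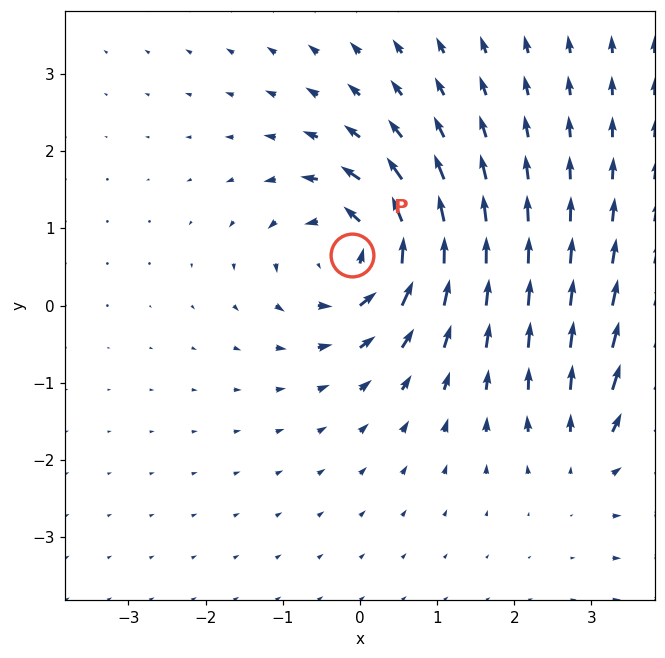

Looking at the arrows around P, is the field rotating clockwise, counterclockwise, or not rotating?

counterclockwise

Near P at (-0.1, 0.7) the arrows circulate counterclockwise. The curl (z-component) there is about +7; positive curl means counterclockwise rotation.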